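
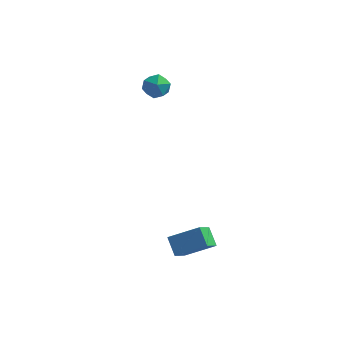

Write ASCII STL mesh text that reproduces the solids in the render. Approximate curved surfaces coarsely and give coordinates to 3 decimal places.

solid 
facet normal -0.801 0.521 -0.295
outer loop
vertex -1.194 4.511 2.614
vertex -1.724 3.833 2.854
vertex -1.524 4.474 3.444
endloop
endfacet
facet normal -0.282 0.957 -0.069
outer loop
vertex -1.194 4.511 2.614
vertex -1.524 4.474 3.444
vertex -0.673 4.715 3.311
endloop
endfacet
facet normal 0.299 0.832 -0.467
outer loop
vertex -1.194 4.511 2.614
vertex -0.673 4.715 3.311
vertex -0.348 4.222 2.64
endloop
endfacet
facet normal 0.139 0.321 -0.937
outer loop
vertex -1.194 4.511 2.614
vertex -0.348 4.222 2.64
vertex -0.998 3.677 2.357
endloop
endfacet
facet normal -0.541 0.129 -0.831
outer loop
vertex -1.194 4.511 2.614
vertex -0.998 3.677 2.357
vertex -1.724 3.833 2.854
endloop
endfacet
facet normal -0.128 0.786 0.605
outer loop
vertex -0.673 4.715 3.311
vertex -1.524 4.474 3.444
vertex -0.882 4.163 3.983
endloop
endfacet
facet normal -0.967 0.081 0.240
outer loop
vertex -1.524 4.474 3.444
vertex -1.724 3.833 2.854
vertex -1.532 3.618 3.7
endloop
endfacet
facet normal -0.548 -0.555 -0.626
outer loop
vertex -1.724 3.833 2.854
vertex -0.998 3.677 2.357
vertex -1.207 3.125 3.029
endloop
endfacet
facet normal 0.552 -0.244 -0.798
outer loop
vertex -0.998 3.677 2.357
vertex -0.348 4.222 2.64
vertex -0.356 3.366 2.896
endloop
endfacet
facet normal 0.811 0.584 -0.036
outer loop
vertex -0.348 4.222 2.64
vertex -0.673 4.715 3.311
vertex -0.156 4.007 3.486
endloop
endfacet
facet normal -0.139 -0.321 0.937
outer loop
vertex -0.686 3.329 3.726
vertex -0.882 4.163 3.983
vertex -1.532 3.618 3.7
endloop
endfacet
facet normal -0.299 -0.832 0.467
outer loop
vertex -0.686 3.329 3.726
vertex -1.532 3.618 3.7
vertex -1.207 3.125 3.029
endloop
endfacet
facet normal 0.282 -0.957 0.069
outer loop
vertex -0.686 3.329 3.726
vertex -1.207 3.125 3.029
vertex -0.356 3.366 2.896
endloop
endfacet
facet normal 0.801 -0.521 0.295
outer loop
vertex -0.686 3.329 3.726
vertex -0.356 3.366 2.896
vertex -0.156 4.007 3.486
endloop
endfacet
facet normal 0.541 -0.129 0.831
outer loop
vertex -0.686 3.329 3.726
vertex -0.156 4.007 3.486
vertex -0.882 4.163 3.983
endloop
endfacet
facet normal -0.552 0.244 0.798
outer loop
vertex -1.532 3.618 3.7
vertex -0.882 4.163 3.983
vertex -1.524 4.474 3.444
endloop
endfacet
facet normal -0.811 -0.584 0.036
outer loop
vertex -1.207 3.125 3.029
vertex -1.532 3.618 3.7
vertex -1.724 3.833 2.854
endloop
endfacet
facet normal 0.128 -0.786 -0.605
outer loop
vertex -0.356 3.366 2.896
vertex -1.207 3.125 3.029
vertex -0.998 3.677 2.357
endloop
endfacet
facet normal 0.967 -0.081 -0.240
outer loop
vertex -0.156 4.007 3.486
vertex -0.356 3.366 2.896
vertex -0.348 4.222 2.64
endloop
endfacet
facet normal 0.548 0.555 0.626
outer loop
vertex -0.882 4.163 3.983
vertex -0.156 4.007 3.486
vertex -0.673 4.715 3.311
endloop
endfacet
facet normal -0.849 -0.251 -0.465
outer loop
vertex 2.853 -4.043 -3.66
vertex 2.229 -3.38 -2.878
vertex 2.989 -2.883 -4.536
endloop
endfacet
facet normal 0.520 -0.553 -0.651
outer loop
vertex 4.551 -2.42 -3.682
vertex 2.853 -4.043 -3.66
vertex 2.989 -2.883 -4.536
endloop
endfacet
facet normal -0.849 -0.252 -0.465
outer loop
vertex 2.989 -2.883 -4.536
vertex 2.229 -3.38 -2.878
vertex 2.365 -2.22 -3.755
endloop
endfacet
facet normal 0.093 0.794 -0.600
outer loop
vertex 2.365 -2.22 -3.755
vertex 4.551 -2.42 -3.682
vertex 2.989 -2.883 -4.536
endloop
endfacet
facet normal -0.092 -0.795 0.600
outer loop
vertex 2.853 -4.043 -3.66
vertex 3.791 -2.917 -2.024
vertex 2.229 -3.38 -2.878
endloop
endfacet
facet normal 0.520 -0.553 -0.651
outer loop
vertex 4.415 -3.58 -2.805
vertex 2.853 -4.043 -3.66
vertex 4.551 -2.42 -3.682
endloop
endfacet
facet normal -0.093 -0.794 0.600
outer loop
vertex 4.415 -3.58 -2.805
vertex 3.791 -2.917 -2.024
vertex 2.853 -4.043 -3.66
endloop
endfacet
facet normal -0.520 0.553 0.651
outer loop
vertex 2.229 -3.38 -2.878
vertex 3.791 -2.917 -2.024
vertex 2.365 -2.22 -3.755
endloop
endfacet
facet normal 0.093 0.795 -0.600
outer loop
vertex 3.927 -1.757 -2.9
vertex 4.551 -2.42 -3.682
vertex 2.365 -2.22 -3.755
endloop
endfacet
facet normal -0.520 0.553 0.651
outer loop
vertex 2.365 -2.22 -3.755
vertex 3.791 -2.917 -2.024
vertex 3.927 -1.757 -2.9
endloop
endfacet
facet normal 0.849 0.252 0.464
outer loop
vertex 3.927 -1.757 -2.9
vertex 4.415 -3.58 -2.805
vertex 4.551 -2.42 -3.682
endloop
endfacet
facet normal 0.849 0.251 0.465
outer loop
vertex 3.791 -2.917 -2.024
vertex 4.415 -3.58 -2.805
vertex 3.927 -1.757 -2.9
endloop
endfacet

endsolid


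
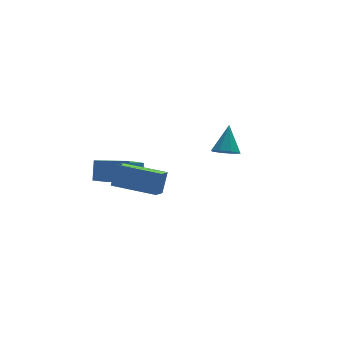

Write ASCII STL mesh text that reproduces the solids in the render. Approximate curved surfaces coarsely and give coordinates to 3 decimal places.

solid 
facet normal -0.282 -0.532 -0.799
outer loop
vertex 1.809 1.51 -2.025
vertex 1.374 1.182 -1.653
vertex 1.356 1.734 -2.014
endloop
endfacet
facet normal 0.425 0.871 -0.247
outer loop
vertex 1.809 1.51 -2.025
vertex 1.356 1.734 -2.014
vertex 1.786 1.958 -0.487
endloop
endfacet
facet normal -0.282 -0.532 -0.799
outer loop
vertex 1.356 1.734 -2.014
vertex 1.374 1.182 -1.653
vertex 0.914 1.635 -1.792
endloop
endfacet
facet normal -0.252 0.965 -0.071
outer loop
vertex 1.356 1.734 -2.014
vertex 0.914 1.635 -1.792
vertex 1.786 1.958 -0.487
endloop
endfacet
facet normal -0.282 -0.532 -0.799
outer loop
vertex 0.914 1.635 -1.792
vertex 1.374 1.182 -1.653
vertex 0.741 1.27 -1.488
endloop
endfacet
facet normal -0.718 0.614 0.328
outer loop
vertex 0.914 1.635 -1.792
vertex 0.741 1.27 -1.488
vertex 1.786 1.958 -0.487
endloop
endfacet
facet normal -0.282 -0.532 -0.799
outer loop
vertex 0.741 1.27 -1.488
vertex 1.374 1.182 -1.653
vertex 0.939 0.854 -1.281
endloop
endfacet
facet normal -0.699 0.023 0.714
outer loop
vertex 0.741 1.27 -1.488
vertex 0.939 0.854 -1.281
vertex 1.786 1.958 -0.487
endloop
endfacet
facet normal -0.283 -0.531 -0.799
outer loop
vertex 0.939 0.854 -1.281
vertex 1.374 1.182 -1.653
vertex 1.391 0.63 -1.292
endloop
endfacet
facet normal -0.208 -0.461 0.863
outer loop
vertex 0.939 0.854 -1.281
vertex 1.391 0.63 -1.292
vertex 1.786 1.958 -0.487
endloop
endfacet
facet normal -0.283 -0.531 -0.799
outer loop
vertex 1.391 0.63 -1.292
vertex 1.374 1.182 -1.653
vertex 1.834 0.729 -1.515
endloop
endfacet
facet normal 0.470 -0.556 0.686
outer loop
vertex 1.391 0.63 -1.292
vertex 1.834 0.729 -1.515
vertex 1.786 1.958 -0.487
endloop
endfacet
facet normal -0.282 -0.530 -0.800
outer loop
vertex 1.834 0.729 -1.515
vertex 1.374 1.182 -1.653
vertex 2.007 1.094 -1.818
endloop
endfacet
facet normal 0.936 -0.204 0.288
outer loop
vertex 1.834 0.729 -1.515
vertex 2.007 1.094 -1.818
vertex 1.786 1.958 -0.487
endloop
endfacet
facet normal -0.282 -0.532 -0.799
outer loop
vertex 2.007 1.094 -1.818
vertex 1.374 1.182 -1.653
vertex 1.809 1.51 -2.025
endloop
endfacet
facet normal 0.917 0.387 -0.099
outer loop
vertex 2.007 1.094 -1.818
vertex 1.809 1.51 -2.025
vertex 1.786 1.958 -0.487
endloop
endfacet
facet normal -0.774 0.632 0.053
outer loop
vertex -4.304 -1.671 0.327
vertex -3.853 -1.09 -0.012
vertex -4.628 -1.986 -0.643
endloop
endfacet
facet normal -0.556 -0.718 0.419
outer loop
vertex -3.127 -3.21 -0.748
vertex -4.304 -1.671 0.327
vertex -4.628 -1.986 -0.643
endloop
endfacet
facet normal -0.774 0.631 0.054
outer loop
vertex -4.628 -1.986 -0.643
vertex -3.853 -1.09 -0.012
vertex -4.178 -1.405 -0.982
endloop
endfacet
facet normal -0.303 -0.294 -0.906
outer loop
vertex -4.178 -1.405 -0.982
vertex -3.127 -3.21 -0.748
vertex -4.628 -1.986 -0.643
endloop
endfacet
facet normal 0.303 0.294 0.907
outer loop
vertex -4.304 -1.671 0.327
vertex -2.352 -2.314 -0.117
vertex -3.853 -1.09 -0.012
endloop
endfacet
facet normal -0.556 -0.718 0.419
outer loop
vertex -2.802 -2.895 0.222
vertex -4.304 -1.671 0.327
vertex -3.127 -3.21 -0.748
endloop
endfacet
facet normal 0.303 0.294 0.906
outer loop
vertex -2.802 -2.895 0.222
vertex -2.352 -2.314 -0.117
vertex -4.304 -1.671 0.327
endloop
endfacet
facet normal 0.556 0.718 -0.419
outer loop
vertex -3.853 -1.09 -0.012
vertex -2.352 -2.314 -0.117
vertex -4.178 -1.405 -0.982
endloop
endfacet
facet normal -0.303 -0.294 -0.907
outer loop
vertex -2.676 -2.629 -1.087
vertex -3.127 -3.21 -0.748
vertex -4.178 -1.405 -0.982
endloop
endfacet
facet normal 0.556 0.718 -0.419
outer loop
vertex -4.178 -1.405 -0.982
vertex -2.352 -2.314 -0.117
vertex -2.676 -2.629 -1.087
endloop
endfacet
facet normal 0.773 -0.632 -0.054
outer loop
vertex -2.676 -2.629 -1.087
vertex -2.802 -2.895 0.222
vertex -3.127 -3.21 -0.748
endloop
endfacet
facet normal 0.774 -0.631 -0.054
outer loop
vertex -2.352 -2.314 -0.117
vertex -2.802 -2.895 0.222
vertex -2.676 -2.629 -1.087
endloop
endfacet
facet normal -0.803 0.575 -0.160
outer loop
vertex -4.682 0.324 -0.52
vertex -3.752 1.37 -1.431
vertex -4.9 -0.214 -1.359
endloop
endfacet
facet normal -0.557 -0.626 0.546
outer loop
vertex -3.648 -1.11 -1.109
vertex -4.682 0.324 -0.52
vertex -4.9 -0.214 -1.359
endloop
endfacet
facet normal -0.803 0.575 -0.160
outer loop
vertex -4.9 -0.214 -1.359
vertex -3.752 1.37 -1.431
vertex -3.97 0.832 -2.27
endloop
endfacet
facet normal -0.213 -0.527 -0.823
outer loop
vertex -3.97 0.832 -2.27
vertex -3.648 -1.11 -1.109
vertex -4.9 -0.214 -1.359
endloop
endfacet
facet normal 0.213 0.527 0.823
outer loop
vertex -4.682 0.324 -0.52
vertex -2.5 0.474 -1.181
vertex -3.752 1.37 -1.431
endloop
endfacet
facet normal -0.557 -0.626 0.546
outer loop
vertex -3.43 -0.572 -0.27
vertex -4.682 0.324 -0.52
vertex -3.648 -1.11 -1.109
endloop
endfacet
facet normal 0.213 0.527 0.823
outer loop
vertex -3.43 -0.572 -0.27
vertex -2.5 0.474 -1.181
vertex -4.682 0.324 -0.52
endloop
endfacet
facet normal 0.557 0.626 -0.546
outer loop
vertex -3.752 1.37 -1.431
vertex -2.5 0.474 -1.181
vertex -3.97 0.832 -2.27
endloop
endfacet
facet normal -0.213 -0.527 -0.823
outer loop
vertex -2.718 -0.064 -2.02
vertex -3.648 -1.11 -1.109
vertex -3.97 0.832 -2.27
endloop
endfacet
facet normal 0.557 0.626 -0.546
outer loop
vertex -3.97 0.832 -2.27
vertex -2.5 0.474 -1.181
vertex -2.718 -0.064 -2.02
endloop
endfacet
facet normal 0.803 -0.575 0.160
outer loop
vertex -2.718 -0.064 -2.02
vertex -3.43 -0.572 -0.27
vertex -3.648 -1.11 -1.109
endloop
endfacet
facet normal 0.803 -0.575 0.160
outer loop
vertex -2.5 0.474 -1.181
vertex -3.43 -0.572 -0.27
vertex -2.718 -0.064 -2.02
endloop
endfacet

endsolid


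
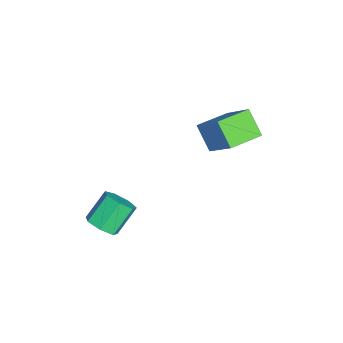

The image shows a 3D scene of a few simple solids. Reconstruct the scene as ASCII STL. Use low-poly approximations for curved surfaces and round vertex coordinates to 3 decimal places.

solid 
facet normal -0.536 -0.433 0.724
outer loop
vertex -2.193 2.62 3.697
vertex -2.917 3.5 3.687
vertex -3.0 1.947 2.697
endloop
endfacet
facet normal 0.634 -0.773 0.008
outer loop
vertex -2.463 2.38 1.973
vertex -2.193 2.62 3.697
vertex -3.0 1.947 2.697
endloop
endfacet
facet normal -0.536 -0.433 0.724
outer loop
vertex -3.0 1.947 2.697
vertex -2.917 3.5 3.687
vertex -3.723 2.827 2.688
endloop
endfacet
facet normal -0.556 -0.464 -0.690
outer loop
vertex -3.723 2.827 2.688
vertex -2.463 2.38 1.973
vertex -3.0 1.947 2.697
endloop
endfacet
facet normal 0.555 0.465 0.690
outer loop
vertex -2.193 2.62 3.697
vertex -2.38 3.933 2.963
vertex -2.917 3.5 3.687
endloop
endfacet
facet normal 0.635 -0.772 0.008
outer loop
vertex -1.657 3.053 2.972
vertex -2.193 2.62 3.697
vertex -2.463 2.38 1.973
endloop
endfacet
facet normal 0.557 0.464 0.689
outer loop
vertex -1.657 3.053 2.972
vertex -2.38 3.933 2.963
vertex -2.193 2.62 3.697
endloop
endfacet
facet normal -0.635 0.773 -0.009
outer loop
vertex -2.917 3.5 3.687
vertex -2.38 3.933 2.963
vertex -3.723 2.827 2.688
endloop
endfacet
facet normal -0.556 -0.465 -0.689
outer loop
vertex -3.187 3.26 1.963
vertex -2.463 2.38 1.973
vertex -3.723 2.827 2.688
endloop
endfacet
facet normal -0.635 0.773 -0.008
outer loop
vertex -3.723 2.827 2.688
vertex -2.38 3.933 2.963
vertex -3.187 3.26 1.963
endloop
endfacet
facet normal 0.536 0.433 -0.724
outer loop
vertex -3.187 3.26 1.963
vertex -1.657 3.053 2.972
vertex -2.463 2.38 1.973
endloop
endfacet
facet normal 0.536 0.433 -0.724
outer loop
vertex -2.38 3.933 2.963
vertex -1.657 3.053 2.972
vertex -3.187 3.26 1.963
endloop
endfacet
facet normal 0.518 -0.481 -0.707
outer loop
vertex 1.141 -0.113 1.329
vertex 0.753 -0.502 1.309
vertex 0.787 -0.037 1.018
endloop
endfacet
facet normal 0.426 0.862 -0.274
outer loop
vertex 1.141 -0.113 1.329
vertex 0.787 -0.037 1.018
vertex 0.596 0.392 2.071
endloop
endfacet
facet normal 0.426 0.862 -0.274
outer loop
vertex 0.596 0.392 2.071
vertex 0.787 -0.037 1.018
vertex 0.242 0.468 1.76
endloop
endfacet
facet normal -0.518 0.481 0.707
outer loop
vertex 0.596 0.392 2.071
vertex 0.242 0.468 1.76
vertex 0.207 0.002 2.051
endloop
endfacet
facet normal 0.518 -0.481 -0.708
outer loop
vertex 0.787 -0.037 1.018
vertex 0.753 -0.502 1.309
vertex 0.407 -0.311 0.926
endloop
endfacet
facet normal -0.313 0.662 -0.681
outer loop
vertex 0.787 -0.037 1.018
vertex 0.407 -0.311 0.926
vertex 0.242 0.468 1.76
endloop
endfacet
facet normal -0.314 0.662 -0.680
outer loop
vertex 0.242 0.468 1.76
vertex 0.407 -0.311 0.926
vertex -0.138 0.193 1.668
endloop
endfacet
facet normal -0.519 0.480 0.707
outer loop
vertex 0.242 0.468 1.76
vertex -0.138 0.193 1.668
vertex 0.207 0.002 2.051
endloop
endfacet
facet normal 0.519 -0.480 -0.708
outer loop
vertex 0.407 -0.311 0.926
vertex 0.753 -0.502 1.309
vertex 0.288 -0.729 1.122
endloop
endfacet
facet normal -0.817 -0.037 -0.575
outer loop
vertex 0.407 -0.311 0.926
vertex 0.288 -0.729 1.122
vertex -0.138 0.193 1.668
endloop
endfacet
facet normal -0.817 -0.037 -0.575
outer loop
vertex -0.138 0.193 1.668
vertex 0.288 -0.729 1.122
vertex -0.257 -0.225 1.864
endloop
endfacet
facet normal -0.520 0.480 0.707
outer loop
vertex -0.138 0.193 1.668
vertex -0.257 -0.225 1.864
vertex 0.207 0.002 2.051
endloop
endfacet
facet normal 0.519 -0.480 -0.707
outer loop
vertex 0.288 -0.729 1.122
vertex 0.753 -0.502 1.309
vertex 0.518 -0.977 1.459
endloop
endfacet
facet normal -0.706 -0.707 -0.038
outer loop
vertex 0.288 -0.729 1.122
vertex 0.518 -0.977 1.459
vertex -0.257 -0.225 1.864
endloop
endfacet
facet normal -0.706 -0.707 -0.037
outer loop
vertex -0.257 -0.225 1.864
vertex 0.518 -0.977 1.459
vertex -0.027 -0.472 2.201
endloop
endfacet
facet normal -0.520 0.480 0.707
outer loop
vertex -0.257 -0.225 1.864
vertex -0.027 -0.472 2.201
vertex 0.207 0.002 2.051
endloop
endfacet
facet normal 0.519 -0.480 -0.707
outer loop
vertex 0.518 -0.977 1.459
vertex 0.753 -0.502 1.309
vertex 0.925 -0.867 1.683
endloop
endfacet
facet normal -0.063 -0.846 0.530
outer loop
vertex 0.518 -0.977 1.459
vertex 0.925 -0.867 1.683
vertex -0.027 -0.472 2.201
endloop
endfacet
facet normal -0.063 -0.846 0.530
outer loop
vertex -0.027 -0.472 2.201
vertex 0.925 -0.867 1.683
vertex 0.38 -0.362 2.425
endloop
endfacet
facet normal -0.519 0.480 0.707
outer loop
vertex -0.027 -0.472 2.201
vertex 0.38 -0.362 2.425
vertex 0.207 0.002 2.051
endloop
endfacet
facet normal 0.519 -0.480 -0.707
outer loop
vertex 0.925 -0.867 1.683
vertex 0.753 -0.502 1.309
vertex 1.202 -0.482 1.625
endloop
endfacet
facet normal 0.628 -0.347 0.697
outer loop
vertex 0.925 -0.867 1.683
vertex 1.202 -0.482 1.625
vertex 0.38 -0.362 2.425
endloop
endfacet
facet normal 0.627 -0.349 0.697
outer loop
vertex 0.38 -0.362 2.425
vertex 1.202 -0.482 1.625
vertex 0.657 0.022 2.368
endloop
endfacet
facet normal -0.519 0.480 0.707
outer loop
vertex 0.38 -0.362 2.425
vertex 0.657 0.022 2.368
vertex 0.207 0.002 2.051
endloop
endfacet
facet normal 0.519 -0.481 -0.707
outer loop
vertex 1.202 -0.482 1.625
vertex 0.753 -0.502 1.309
vertex 1.141 -0.113 1.329
endloop
endfacet
facet normal 0.845 0.413 0.340
outer loop
vertex 1.202 -0.482 1.625
vertex 1.141 -0.113 1.329
vertex 0.657 0.022 2.368
endloop
endfacet
facet normal 0.845 0.412 0.340
outer loop
vertex 0.657 0.022 2.368
vertex 1.141 -0.113 1.329
vertex 0.596 0.392 2.071
endloop
endfacet
facet normal -0.519 0.481 0.706
outer loop
vertex 0.657 0.022 2.368
vertex 0.596 0.392 2.071
vertex 0.207 0.002 2.051
endloop
endfacet

endsolid


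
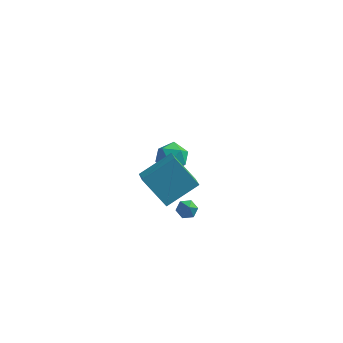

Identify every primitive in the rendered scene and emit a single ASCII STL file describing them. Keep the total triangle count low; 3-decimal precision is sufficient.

solid 
facet normal -0.669 0.188 0.719
outer loop
vertex -0.256 -3.676 2.973
vertex -0.746 -2.539 2.219
vertex -1.639 -4.912 2.009
endloop
endfacet
facet normal 0.338 -0.784 0.520
outer loop
vertex -0.254 -5.301 0.521
vertex -0.256 -3.676 2.973
vertex -1.639 -4.912 2.009
endloop
endfacet
facet normal -0.669 0.188 0.719
outer loop
vertex -1.639 -4.912 2.009
vertex -0.746 -2.539 2.219
vertex -2.129 -3.774 1.255
endloop
endfacet
facet normal -0.662 -0.591 -0.462
outer loop
vertex -2.129 -3.774 1.255
vertex -0.254 -5.301 0.521
vertex -1.639 -4.912 2.009
endloop
endfacet
facet normal 0.662 0.591 0.461
outer loop
vertex -0.256 -3.676 2.973
vertex 0.639 -2.928 0.731
vertex -0.746 -2.539 2.219
endloop
endfacet
facet normal 0.338 -0.784 0.520
outer loop
vertex 1.129 -4.066 1.485
vertex -0.256 -3.676 2.973
vertex -0.254 -5.301 0.521
endloop
endfacet
facet normal 0.662 0.591 0.461
outer loop
vertex 1.129 -4.066 1.485
vertex 0.639 -2.928 0.731
vertex -0.256 -3.676 2.973
endloop
endfacet
facet normal -0.338 0.784 -0.520
outer loop
vertex -0.746 -2.539 2.219
vertex 0.639 -2.928 0.731
vertex -2.129 -3.774 1.255
endloop
endfacet
facet normal -0.662 -0.591 -0.461
outer loop
vertex -0.744 -4.164 -0.233
vertex -0.254 -5.301 0.521
vertex -2.129 -3.774 1.255
endloop
endfacet
facet normal -0.338 0.784 -0.520
outer loop
vertex -2.129 -3.774 1.255
vertex 0.639 -2.928 0.731
vertex -0.744 -4.164 -0.233
endloop
endfacet
facet normal 0.669 -0.188 -0.719
outer loop
vertex -0.744 -4.164 -0.233
vertex 1.129 -4.066 1.485
vertex -0.254 -5.301 0.521
endloop
endfacet
facet normal 0.669 -0.188 -0.719
outer loop
vertex 0.639 -2.928 0.731
vertex 1.129 -4.066 1.485
vertex -0.744 -4.164 -0.233
endloop
endfacet
facet normal -0.456 0.872 0.176
outer loop
vertex -2.24 3.557 -3.784
vertex -3.014 3.059 -3.322
vertex -2.202 3.372 -2.771
endloop
endfacet
facet normal 0.253 0.953 0.165
outer loop
vertex -2.24 3.557 -3.784
vertex -2.202 3.372 -2.771
vertex -1.358 3.248 -3.35
endloop
endfacet
facet normal 0.489 0.734 -0.471
outer loop
vertex -2.24 3.557 -3.784
vertex -1.358 3.248 -3.35
vertex -1.649 2.859 -4.258
endloop
endfacet
facet normal -0.074 0.517 -0.853
outer loop
vertex -2.24 3.557 -3.784
vertex -1.649 2.859 -4.258
vertex -2.673 2.741 -4.241
endloop
endfacet
facet normal -0.658 0.602 -0.452
outer loop
vertex -2.24 3.557 -3.784
vertex -2.673 2.741 -4.241
vertex -3.014 3.059 -3.322
endloop
endfacet
facet normal 0.532 0.527 0.663
outer loop
vertex -1.358 3.248 -3.35
vertex -2.202 3.372 -2.771
vertex -1.587 2.559 -2.619
endloop
endfacet
facet normal -0.615 0.394 0.683
outer loop
vertex -2.202 3.372 -2.771
vertex -3.014 3.059 -3.322
vertex -2.611 2.441 -2.602
endloop
endfacet
facet normal -0.941 -0.042 -0.335
outer loop
vertex -3.014 3.059 -3.322
vertex -2.673 2.741 -4.241
vertex -2.902 2.052 -3.51
endloop
endfacet
facet normal 0.004 -0.181 -0.984
outer loop
vertex -2.673 2.741 -4.241
vertex -1.649 2.859 -4.258
vertex -2.058 1.928 -4.089
endloop
endfacet
facet normal 0.915 0.170 -0.366
outer loop
vertex -1.649 2.859 -4.258
vertex -1.358 3.248 -3.35
vertex -1.246 2.241 -3.538
endloop
endfacet
facet normal 0.074 -0.517 0.853
outer loop
vertex -2.02 1.743 -3.076
vertex -1.587 2.559 -2.619
vertex -2.611 2.441 -2.602
endloop
endfacet
facet normal -0.489 -0.734 0.471
outer loop
vertex -2.02 1.743 -3.076
vertex -2.611 2.441 -2.602
vertex -2.902 2.052 -3.51
endloop
endfacet
facet normal -0.253 -0.953 -0.165
outer loop
vertex -2.02 1.743 -3.076
vertex -2.902 2.052 -3.51
vertex -2.058 1.928 -4.089
endloop
endfacet
facet normal 0.456 -0.872 -0.176
outer loop
vertex -2.02 1.743 -3.076
vertex -2.058 1.928 -4.089
vertex -1.246 2.241 -3.538
endloop
endfacet
facet normal 0.658 -0.602 0.452
outer loop
vertex -2.02 1.743 -3.076
vertex -1.246 2.241 -3.538
vertex -1.587 2.559 -2.619
endloop
endfacet
facet normal -0.004 0.181 0.984
outer loop
vertex -2.611 2.441 -2.602
vertex -1.587 2.559 -2.619
vertex -2.202 3.372 -2.771
endloop
endfacet
facet normal -0.915 -0.170 0.366
outer loop
vertex -2.902 2.052 -3.51
vertex -2.611 2.441 -2.602
vertex -3.014 3.059 -3.322
endloop
endfacet
facet normal -0.532 -0.527 -0.663
outer loop
vertex -2.058 1.928 -4.089
vertex -2.902 2.052 -3.51
vertex -2.673 2.741 -4.241
endloop
endfacet
facet normal 0.615 -0.394 -0.683
outer loop
vertex -1.246 2.241 -3.538
vertex -2.058 1.928 -4.089
vertex -1.649 2.859 -4.258
endloop
endfacet
facet normal 0.941 0.042 0.335
outer loop
vertex -1.587 2.559 -2.619
vertex -1.246 2.241 -3.538
vertex -1.358 3.248 -3.35
endloop
endfacet
facet normal -0.259 0.568 -0.781
outer loop
vertex 0.399 -2.308 -3.31
vertex -0.036 -2.057 -2.983
vertex 0.512 -1.814 -2.988
endloop
endfacet
facet normal 0.973 -0.232 0.015
outer loop
vertex 0.399 -2.308 -3.31
vertex 0.512 -1.814 -2.988
vertex 0.276 -2.743 -2.037
endloop
endfacet
facet normal -0.259 0.568 -0.781
outer loop
vertex 0.512 -1.814 -2.988
vertex -0.036 -2.057 -2.983
vertex 0.076 -1.563 -2.661
endloop
endfacet
facet normal 0.687 0.427 0.588
outer loop
vertex 0.512 -1.814 -2.988
vertex 0.076 -1.563 -2.661
vertex 0.276 -2.743 -2.037
endloop
endfacet
facet normal -0.258 0.568 -0.782
outer loop
vertex 0.076 -1.563 -2.661
vertex -0.036 -2.057 -2.983
vertex -0.472 -1.805 -2.656
endloop
endfacet
facet normal -0.184 0.435 0.881
outer loop
vertex 0.076 -1.563 -2.661
vertex -0.472 -1.805 -2.656
vertex 0.276 -2.743 -2.037
endloop
endfacet
facet normal -0.259 0.567 -0.782
outer loop
vertex -0.472 -1.805 -2.656
vertex -0.036 -2.057 -2.983
vertex -0.585 -2.299 -2.977
endloop
endfacet
facet normal -0.769 -0.216 0.602
outer loop
vertex -0.472 -1.805 -2.656
vertex -0.585 -2.299 -2.977
vertex 0.276 -2.743 -2.037
endloop
endfacet
facet normal -0.259 0.567 -0.782
outer loop
vertex -0.585 -2.299 -2.977
vertex -0.036 -2.057 -2.983
vertex -0.149 -2.551 -3.304
endloop
endfacet
facet normal -0.483 -0.875 0.030
outer loop
vertex -0.585 -2.299 -2.977
vertex -0.149 -2.551 -3.304
vertex 0.276 -2.743 -2.037
endloop
endfacet
facet normal -0.260 0.567 -0.781
outer loop
vertex -0.149 -2.551 -3.304
vertex -0.036 -2.057 -2.983
vertex 0.399 -2.308 -3.31
endloop
endfacet
facet normal 0.389 -0.883 -0.264
outer loop
vertex -0.149 -2.551 -3.304
vertex 0.399 -2.308 -3.31
vertex 0.276 -2.743 -2.037
endloop
endfacet

endsolid


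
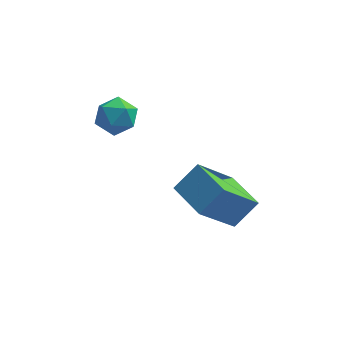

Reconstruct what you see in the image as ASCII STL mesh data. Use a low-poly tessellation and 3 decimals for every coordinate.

solid 
facet normal -0.594 0.804 0.041
outer loop
vertex 2.501 -2.371 1.255
vertex 3.535 -1.532 -0.21
vertex 1.803 -2.847 0.49
endloop
endfacet
facet normal -0.522 -0.424 0.740
outer loop
vertex 2.645 -3.988 0.43
vertex 2.501 -2.371 1.255
vertex 1.803 -2.847 0.49
endloop
endfacet
facet normal -0.593 0.804 0.043
outer loop
vertex 1.803 -2.847 0.49
vertex 3.535 -1.532 -0.21
vertex 2.836 -2.007 -0.975
endloop
endfacet
facet normal -0.613 -0.417 -0.671
outer loop
vertex 2.836 -2.007 -0.975
vertex 2.645 -3.988 0.43
vertex 1.803 -2.847 0.49
endloop
endfacet
facet normal 0.613 0.417 0.671
outer loop
vertex 2.501 -2.371 1.255
vertex 4.377 -2.673 -0.27
vertex 3.535 -1.532 -0.21
endloop
endfacet
facet normal -0.522 -0.424 0.740
outer loop
vertex 3.344 -3.513 1.195
vertex 2.501 -2.371 1.255
vertex 2.645 -3.988 0.43
endloop
endfacet
facet normal 0.613 0.417 0.671
outer loop
vertex 3.344 -3.513 1.195
vertex 4.377 -2.673 -0.27
vertex 2.501 -2.371 1.255
endloop
endfacet
facet normal 0.522 0.424 -0.740
outer loop
vertex 3.535 -1.532 -0.21
vertex 4.377 -2.673 -0.27
vertex 2.836 -2.007 -0.975
endloop
endfacet
facet normal -0.613 -0.417 -0.671
outer loop
vertex 3.679 -3.149 -1.035
vertex 2.645 -3.988 0.43
vertex 2.836 -2.007 -0.975
endloop
endfacet
facet normal 0.522 0.424 -0.740
outer loop
vertex 2.836 -2.007 -0.975
vertex 4.377 -2.673 -0.27
vertex 3.679 -3.149 -1.035
endloop
endfacet
facet normal 0.593 -0.804 -0.042
outer loop
vertex 3.679 -3.149 -1.035
vertex 3.344 -3.513 1.195
vertex 2.645 -3.988 0.43
endloop
endfacet
facet normal 0.594 -0.803 -0.042
outer loop
vertex 4.377 -2.673 -0.27
vertex 3.344 -3.513 1.195
vertex 3.679 -3.149 -1.035
endloop
endfacet
facet normal 0.434 0.852 0.293
outer loop
vertex -0.005 -0.356 2.026
vertex -0.052 -0.577 2.738
vertex 0.552 -0.746 2.334
endloop
endfacet
facet normal 0.660 0.662 -0.356
outer loop
vertex -0.005 -0.356 2.026
vertex 0.552 -0.746 2.334
vertex 0.329 -0.898 1.638
endloop
endfacet
facet normal 0.090 0.616 -0.783
outer loop
vertex -0.005 -0.356 2.026
vertex 0.329 -0.898 1.638
vertex -0.413 -0.823 1.612
endloop
endfacet
facet normal -0.488 0.778 -0.396
outer loop
vertex -0.005 -0.356 2.026
vertex -0.413 -0.823 1.612
vertex -0.649 -0.625 2.292
endloop
endfacet
facet normal -0.275 0.923 0.268
outer loop
vertex -0.005 -0.356 2.026
vertex -0.649 -0.625 2.292
vertex -0.052 -0.577 2.738
endloop
endfacet
facet normal 0.951 0.014 -0.308
outer loop
vertex 0.329 -0.898 1.638
vertex 0.552 -0.746 2.334
vertex 0.489 -1.455 2.108
endloop
endfacet
facet normal 0.587 0.318 0.745
outer loop
vertex 0.552 -0.746 2.334
vertex -0.052 -0.577 2.738
vertex 0.253 -1.257 2.788
endloop
endfacet
facet normal -0.561 0.434 0.705
outer loop
vertex -0.052 -0.577 2.738
vertex -0.649 -0.625 2.292
vertex -0.489 -1.182 2.762
endloop
endfacet
facet normal -0.906 0.199 -0.373
outer loop
vertex -0.649 -0.625 2.292
vertex -0.413 -0.823 1.612
vertex -0.712 -1.334 2.066
endloop
endfacet
facet normal 0.029 -0.060 -0.998
outer loop
vertex -0.413 -0.823 1.612
vertex 0.329 -0.898 1.638
vertex -0.108 -1.503 1.662
endloop
endfacet
facet normal 0.488 -0.778 0.396
outer loop
vertex -0.155 -1.724 2.374
vertex 0.489 -1.455 2.108
vertex 0.253 -1.257 2.788
endloop
endfacet
facet normal -0.090 -0.616 0.783
outer loop
vertex -0.155 -1.724 2.374
vertex 0.253 -1.257 2.788
vertex -0.489 -1.182 2.762
endloop
endfacet
facet normal -0.660 -0.662 0.356
outer loop
vertex -0.155 -1.724 2.374
vertex -0.489 -1.182 2.762
vertex -0.712 -1.334 2.066
endloop
endfacet
facet normal -0.434 -0.852 -0.293
outer loop
vertex -0.155 -1.724 2.374
vertex -0.712 -1.334 2.066
vertex -0.108 -1.503 1.662
endloop
endfacet
facet normal 0.275 -0.923 -0.268
outer loop
vertex -0.155 -1.724 2.374
vertex -0.108 -1.503 1.662
vertex 0.489 -1.455 2.108
endloop
endfacet
facet normal 0.906 -0.199 0.373
outer loop
vertex 0.253 -1.257 2.788
vertex 0.489 -1.455 2.108
vertex 0.552 -0.746 2.334
endloop
endfacet
facet normal -0.029 0.060 0.998
outer loop
vertex -0.489 -1.182 2.762
vertex 0.253 -1.257 2.788
vertex -0.052 -0.577 2.738
endloop
endfacet
facet normal -0.951 -0.014 0.308
outer loop
vertex -0.712 -1.334 2.066
vertex -0.489 -1.182 2.762
vertex -0.649 -0.625 2.292
endloop
endfacet
facet normal -0.587 -0.318 -0.745
outer loop
vertex -0.108 -1.503 1.662
vertex -0.712 -1.334 2.066
vertex -0.413 -0.823 1.612
endloop
endfacet
facet normal 0.561 -0.434 -0.705
outer loop
vertex 0.489 -1.455 2.108
vertex -0.108 -1.503 1.662
vertex 0.329 -0.898 1.638
endloop
endfacet

endsolid


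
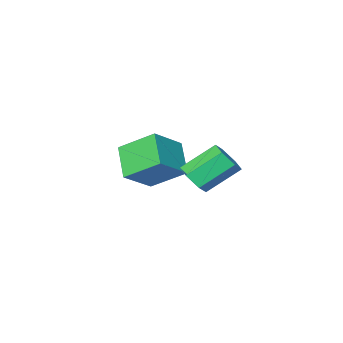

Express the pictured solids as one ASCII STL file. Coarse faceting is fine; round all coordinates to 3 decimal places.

solid 
facet normal 0.746 -0.245 -0.619
outer loop
vertex 4.594 0.448 3.104
vertex 4.069 0.107 2.606
vertex 4.254 0.881 2.523
endloop
endfacet
facet normal 0.513 0.804 0.299
outer loop
vertex 4.594 0.448 3.104
vertex 4.254 0.881 2.523
vertex 3.237 0.894 4.231
endloop
endfacet
facet normal 0.513 0.804 0.300
outer loop
vertex 3.237 0.894 4.231
vertex 4.254 0.881 2.523
vertex 2.897 1.327 3.651
endloop
endfacet
facet normal -0.745 0.246 0.620
outer loop
vertex 3.237 0.894 4.231
vertex 2.897 1.327 3.651
vertex 2.711 0.553 3.734
endloop
endfacet
facet normal 0.745 -0.245 -0.621
outer loop
vertex 4.254 0.881 2.523
vertex 4.069 0.107 2.606
vertex 3.728 0.54 2.026
endloop
endfacet
facet normal -0.112 0.871 -0.479
outer loop
vertex 4.254 0.881 2.523
vertex 3.728 0.54 2.026
vertex 2.897 1.327 3.651
endloop
endfacet
facet normal -0.112 0.871 -0.479
outer loop
vertex 2.897 1.327 3.651
vertex 3.728 0.54 2.026
vertex 2.371 0.985 3.153
endloop
endfacet
facet normal -0.746 0.246 0.619
outer loop
vertex 2.897 1.327 3.651
vertex 2.371 0.985 3.153
vertex 2.711 0.553 3.734
endloop
endfacet
facet normal 0.745 -0.245 -0.621
outer loop
vertex 3.728 0.54 2.026
vertex 4.069 0.107 2.606
vertex 3.543 -0.234 2.109
endloop
endfacet
facet normal -0.625 0.066 -0.778
outer loop
vertex 3.728 0.54 2.026
vertex 3.543 -0.234 2.109
vertex 2.371 0.985 3.153
endloop
endfacet
facet normal -0.625 0.066 -0.778
outer loop
vertex 2.371 0.985 3.153
vertex 3.543 -0.234 2.109
vertex 2.186 0.212 3.236
endloop
endfacet
facet normal -0.746 0.245 0.619
outer loop
vertex 2.371 0.985 3.153
vertex 2.186 0.212 3.236
vertex 2.711 0.553 3.734
endloop
endfacet
facet normal 0.745 -0.246 -0.620
outer loop
vertex 3.543 -0.234 2.109
vertex 4.069 0.107 2.606
vertex 3.883 -0.667 2.689
endloop
endfacet
facet normal -0.513 -0.804 -0.300
outer loop
vertex 3.543 -0.234 2.109
vertex 3.883 -0.667 2.689
vertex 2.186 0.212 3.236
endloop
endfacet
facet normal -0.513 -0.804 -0.299
outer loop
vertex 2.186 0.212 3.236
vertex 3.883 -0.667 2.689
vertex 2.526 -0.221 3.817
endloop
endfacet
facet normal -0.746 0.245 0.619
outer loop
vertex 2.186 0.212 3.236
vertex 2.526 -0.221 3.817
vertex 2.711 0.553 3.734
endloop
endfacet
facet normal 0.746 -0.246 -0.619
outer loop
vertex 3.883 -0.667 2.689
vertex 4.069 0.107 2.606
vertex 4.409 -0.325 3.187
endloop
endfacet
facet normal 0.112 -0.870 0.479
outer loop
vertex 3.883 -0.667 2.689
vertex 4.409 -0.325 3.187
vertex 2.526 -0.221 3.817
endloop
endfacet
facet normal 0.112 -0.871 0.479
outer loop
vertex 2.526 -0.221 3.817
vertex 4.409 -0.325 3.187
vertex 3.052 0.12 4.314
endloop
endfacet
facet normal -0.745 0.245 0.621
outer loop
vertex 2.526 -0.221 3.817
vertex 3.052 0.12 4.314
vertex 2.711 0.553 3.734
endloop
endfacet
facet normal 0.746 -0.245 -0.619
outer loop
vertex 4.409 -0.325 3.187
vertex 4.069 0.107 2.606
vertex 4.594 0.448 3.104
endloop
endfacet
facet normal 0.625 -0.066 0.778
outer loop
vertex 4.409 -0.325 3.187
vertex 4.594 0.448 3.104
vertex 3.052 0.12 4.314
endloop
endfacet
facet normal 0.625 -0.066 0.778
outer loop
vertex 3.052 0.12 4.314
vertex 4.594 0.448 3.104
vertex 3.237 0.894 4.231
endloop
endfacet
facet normal -0.745 0.245 0.621
outer loop
vertex 3.052 0.12 4.314
vertex 3.237 0.894 4.231
vertex 2.711 0.553 3.734
endloop
endfacet
facet normal -0.527 0.651 0.546
outer loop
vertex 2.096 -4.189 2.548
vertex 3.567 -3.851 3.566
vertex 2.565 -2.879 1.437
endloop
endfacet
facet normal -0.808 -0.185 -0.560
outer loop
vertex 3.593 -4.149 0.374
vertex 2.096 -4.189 2.548
vertex 2.565 -2.879 1.437
endloop
endfacet
facet normal -0.528 0.651 0.546
outer loop
vertex 2.565 -2.879 1.437
vertex 3.567 -3.851 3.566
vertex 4.035 -2.541 2.456
endloop
endfacet
facet normal 0.263 0.736 -0.624
outer loop
vertex 4.035 -2.541 2.456
vertex 3.593 -4.149 0.374
vertex 2.565 -2.879 1.437
endloop
endfacet
facet normal -0.263 -0.736 0.624
outer loop
vertex 2.096 -4.189 2.548
vertex 4.595 -5.121 2.503
vertex 3.567 -3.851 3.566
endloop
endfacet
facet normal -0.808 -0.186 -0.560
outer loop
vertex 3.125 -5.459 1.484
vertex 2.096 -4.189 2.548
vertex 3.593 -4.149 0.374
endloop
endfacet
facet normal -0.263 -0.736 0.624
outer loop
vertex 3.125 -5.459 1.484
vertex 4.595 -5.121 2.503
vertex 2.096 -4.189 2.548
endloop
endfacet
facet normal 0.808 0.186 0.560
outer loop
vertex 3.567 -3.851 3.566
vertex 4.595 -5.121 2.503
vertex 4.035 -2.541 2.456
endloop
endfacet
facet normal 0.263 0.736 -0.624
outer loop
vertex 5.064 -3.811 1.392
vertex 3.593 -4.149 0.374
vertex 4.035 -2.541 2.456
endloop
endfacet
facet normal 0.808 0.186 0.560
outer loop
vertex 4.035 -2.541 2.456
vertex 4.595 -5.121 2.503
vertex 5.064 -3.811 1.392
endloop
endfacet
facet normal 0.527 -0.651 -0.546
outer loop
vertex 5.064 -3.811 1.392
vertex 3.125 -5.459 1.484
vertex 3.593 -4.149 0.374
endloop
endfacet
facet normal 0.528 -0.651 -0.545
outer loop
vertex 4.595 -5.121 2.503
vertex 3.125 -5.459 1.484
vertex 5.064 -3.811 1.392
endloop
endfacet

endsolid


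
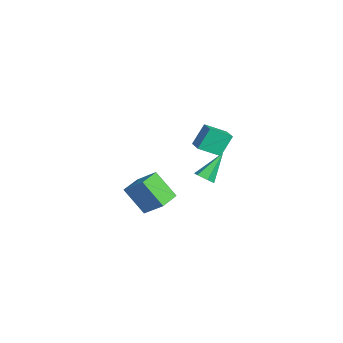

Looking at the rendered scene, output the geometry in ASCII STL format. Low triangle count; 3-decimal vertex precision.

solid 
facet normal -0.342 -0.543 0.767
outer loop
vertex -1.949 -0.056 -1.274
vertex -2.992 0.683 -1.216
vertex -2.655 -0.977 -2.24
endloop
endfacet
facet normal 0.815 -0.578 -0.045
outer loop
vertex -2.028 0.017 -3.644
vertex -1.949 -0.056 -1.274
vertex -2.655 -0.977 -2.24
endloop
endfacet
facet normal -0.343 -0.543 0.767
outer loop
vertex -2.655 -0.977 -2.24
vertex -2.992 0.683 -1.216
vertex -3.698 -0.237 -2.183
endloop
endfacet
facet normal -0.467 -0.610 -0.640
outer loop
vertex -3.698 -0.237 -2.183
vertex -2.028 0.017 -3.644
vertex -2.655 -0.977 -2.24
endloop
endfacet
facet normal 0.467 0.610 0.640
outer loop
vertex -1.949 -0.056 -1.274
vertex -2.365 1.677 -2.62
vertex -2.992 0.683 -1.216
endloop
endfacet
facet normal 0.815 -0.578 -0.045
outer loop
vertex -1.322 0.937 -2.677
vertex -1.949 -0.056 -1.274
vertex -2.028 0.017 -3.644
endloop
endfacet
facet normal 0.467 0.610 0.640
outer loop
vertex -1.322 0.937 -2.677
vertex -2.365 1.677 -2.62
vertex -1.949 -0.056 -1.274
endloop
endfacet
facet normal -0.815 0.578 0.045
outer loop
vertex -2.992 0.683 -1.216
vertex -2.365 1.677 -2.62
vertex -3.698 -0.237 -2.183
endloop
endfacet
facet normal -0.467 -0.610 -0.640
outer loop
vertex -3.071 0.756 -3.586
vertex -2.028 0.017 -3.644
vertex -3.698 -0.237 -2.183
endloop
endfacet
facet normal -0.815 0.578 0.045
outer loop
vertex -3.698 -0.237 -2.183
vertex -2.365 1.677 -2.62
vertex -3.071 0.756 -3.586
endloop
endfacet
facet normal 0.342 0.543 -0.767
outer loop
vertex -3.071 0.756 -3.586
vertex -1.322 0.937 -2.677
vertex -2.028 0.017 -3.644
endloop
endfacet
facet normal 0.343 0.542 -0.767
outer loop
vertex -2.365 1.677 -2.62
vertex -1.322 0.937 -2.677
vertex -3.071 0.756 -3.586
endloop
endfacet
facet normal 0.403 -0.543 -0.736
outer loop
vertex 1.13 2.93 0.716
vertex 0.608 2.815 0.515
vertex 0.89 3.275 0.33
endloop
endfacet
facet normal 0.676 0.706 0.211
outer loop
vertex 1.13 2.93 0.716
vertex 0.89 3.275 0.33
vertex -0.108 3.785 1.825
endloop
endfacet
facet normal 0.404 -0.544 -0.736
outer loop
vertex 0.89 3.275 0.33
vertex 0.608 2.815 0.515
vertex 0.369 3.16 0.129
endloop
endfacet
facet normal -0.066 0.930 -0.361
outer loop
vertex 0.89 3.275 0.33
vertex 0.369 3.16 0.129
vertex -0.108 3.785 1.825
endloop
endfacet
facet normal 0.403 -0.544 -0.736
outer loop
vertex 0.369 3.16 0.129
vertex 0.608 2.815 0.515
vertex 0.087 2.7 0.315
endloop
endfacet
facet normal -0.850 0.369 -0.375
outer loop
vertex 0.369 3.16 0.129
vertex 0.087 2.7 0.315
vertex -0.108 3.785 1.825
endloop
endfacet
facet normal 0.403 -0.545 -0.736
outer loop
vertex 0.087 2.7 0.315
vertex 0.608 2.815 0.515
vertex 0.327 2.356 0.701
endloop
endfacet
facet normal -0.891 -0.416 0.184
outer loop
vertex 0.087 2.7 0.315
vertex 0.327 2.356 0.701
vertex -0.108 3.785 1.825
endloop
endfacet
facet normal 0.403 -0.545 -0.736
outer loop
vertex 0.327 2.356 0.701
vertex 0.608 2.815 0.515
vertex 0.848 2.471 0.901
endloop
endfacet
facet normal -0.149 -0.639 0.755
outer loop
vertex 0.327 2.356 0.701
vertex 0.848 2.471 0.901
vertex -0.108 3.785 1.825
endloop
endfacet
facet normal 0.403 -0.544 -0.736
outer loop
vertex 0.848 2.471 0.901
vertex 0.608 2.815 0.515
vertex 1.13 2.93 0.716
endloop
endfacet
facet normal 0.634 -0.080 0.769
outer loop
vertex 0.848 2.471 0.901
vertex 1.13 2.93 0.716
vertex -0.108 3.785 1.825
endloop
endfacet
facet normal -0.271 0.461 0.845
outer loop
vertex 0.851 2.782 4.445
vertex 1.693 2.983 4.605
vertex 0.712 3.88 3.802
endloop
endfacet
facet normal -0.956 -0.228 -0.183
outer loop
vertex 1.067 3.277 2.695
vertex 0.851 2.782 4.445
vertex 0.712 3.88 3.802
endloop
endfacet
facet normal -0.272 0.460 0.845
outer loop
vertex 0.712 3.88 3.802
vertex 1.693 2.983 4.605
vertex 1.553 4.081 3.963
endloop
endfacet
facet normal -0.109 0.858 -0.502
outer loop
vertex 1.553 4.081 3.963
vertex 1.067 3.277 2.695
vertex 0.712 3.88 3.802
endloop
endfacet
facet normal 0.109 -0.858 0.502
outer loop
vertex 0.851 2.782 4.445
vertex 2.048 2.38 3.498
vertex 1.693 2.983 4.605
endloop
endfacet
facet normal -0.956 -0.229 -0.183
outer loop
vertex 1.207 2.179 3.337
vertex 0.851 2.782 4.445
vertex 1.067 3.277 2.695
endloop
endfacet
facet normal 0.109 -0.858 0.502
outer loop
vertex 1.207 2.179 3.337
vertex 2.048 2.38 3.498
vertex 0.851 2.782 4.445
endloop
endfacet
facet normal 0.956 0.228 0.182
outer loop
vertex 1.693 2.983 4.605
vertex 2.048 2.38 3.498
vertex 1.553 4.081 3.963
endloop
endfacet
facet normal -0.109 0.858 -0.502
outer loop
vertex 1.909 3.478 2.855
vertex 1.067 3.277 2.695
vertex 1.553 4.081 3.963
endloop
endfacet
facet normal 0.956 0.228 0.183
outer loop
vertex 1.553 4.081 3.963
vertex 2.048 2.38 3.498
vertex 1.909 3.478 2.855
endloop
endfacet
facet normal 0.271 -0.460 -0.846
outer loop
vertex 1.909 3.478 2.855
vertex 1.207 2.179 3.337
vertex 1.067 3.277 2.695
endloop
endfacet
facet normal 0.272 -0.460 -0.845
outer loop
vertex 2.048 2.38 3.498
vertex 1.207 2.179 3.337
vertex 1.909 3.478 2.855
endloop
endfacet

endsolid


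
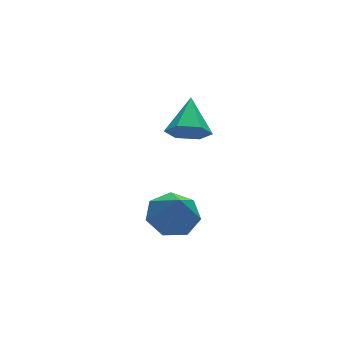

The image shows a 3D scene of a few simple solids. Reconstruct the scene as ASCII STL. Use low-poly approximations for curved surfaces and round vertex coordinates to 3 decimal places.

solid 
facet normal 0.079 0.477 -0.875
outer loop
vertex -0.662 -2.795 0.659
vertex -1.659 -3.066 0.421
vertex -1.312 -2.2 0.924
endloop
endfacet
facet normal 0.582 0.299 0.756
outer loop
vertex -0.662 -2.795 0.659
vertex -1.312 -2.2 0.924
vertex -1.801 -3.914 1.979
endloop
endfacet
facet normal 0.081 0.476 -0.876
outer loop
vertex -1.312 -2.2 0.924
vertex -1.659 -3.066 0.421
vertex -2.223 -2.257 0.809
endloop
endfacet
facet normal -0.138 0.547 0.825
outer loop
vertex -1.312 -2.2 0.924
vertex -2.223 -2.257 0.809
vertex -1.801 -3.914 1.979
endloop
endfacet
facet normal 0.080 0.476 -0.876
outer loop
vertex -2.223 -2.257 0.809
vertex -1.659 -3.066 0.421
vertex -2.709 -2.924 0.402
endloop
endfacet
facet normal -0.783 0.214 0.585
outer loop
vertex -2.223 -2.257 0.809
vertex -2.709 -2.924 0.402
vertex -1.801 -3.914 1.979
endloop
endfacet
facet normal 0.080 0.476 -0.876
outer loop
vertex -2.709 -2.924 0.402
vertex -1.659 -3.066 0.421
vertex -2.404 -3.698 0.009
endloop
endfacet
facet normal -0.866 -0.451 0.216
outer loop
vertex -2.709 -2.924 0.402
vertex -2.404 -3.698 0.009
vertex -1.801 -3.914 1.979
endloop
endfacet
facet normal 0.080 0.476 -0.876
outer loop
vertex -2.404 -3.698 0.009
vertex -1.659 -3.066 0.421
vertex -1.538 -3.996 -0.074
endloop
endfacet
facet normal -0.326 -0.945 -0.004
outer loop
vertex -2.404 -3.698 0.009
vertex -1.538 -3.996 -0.074
vertex -1.801 -3.914 1.979
endloop
endfacet
facet normal 0.079 0.476 -0.876
outer loop
vertex -1.538 -3.996 -0.074
vertex -1.659 -3.066 0.421
vertex -0.763 -3.594 0.215
endloop
endfacet
facet normal 0.432 -0.897 0.091
outer loop
vertex -1.538 -3.996 -0.074
vertex -0.763 -3.594 0.215
vertex -1.801 -3.914 1.979
endloop
endfacet
facet normal 0.079 0.477 -0.876
outer loop
vertex -0.763 -3.594 0.215
vertex -1.659 -3.066 0.421
vertex -0.662 -2.795 0.659
endloop
endfacet
facet normal 0.835 -0.344 0.429
outer loop
vertex -0.763 -3.594 0.215
vertex -0.662 -2.795 0.659
vertex -1.801 -3.914 1.979
endloop
endfacet
facet normal -0.442 -0.731 -0.520
outer loop
vertex 1.713 1.246 0.442
vertex 1.121 1.079 1.179
vertex 0.875 1.711 0.5
endloop
endfacet
facet normal 0.373 0.742 -0.556
outer loop
vertex 1.713 1.246 0.442
vertex 0.875 1.711 0.5
vertex 1.919 2.401 2.121
endloop
endfacet
facet normal -0.441 -0.731 -0.521
outer loop
vertex 0.875 1.711 0.5
vertex 1.121 1.079 1.179
vertex 0.283 1.544 1.236
endloop
endfacet
facet normal -0.408 0.905 -0.123
outer loop
vertex 0.875 1.711 0.5
vertex 0.283 1.544 1.236
vertex 1.919 2.401 2.121
endloop
endfacet
facet normal -0.441 -0.730 -0.522
outer loop
vertex 0.283 1.544 1.236
vertex 1.121 1.079 1.179
vertex 0.528 0.911 1.915
endloop
endfacet
facet normal -0.597 0.468 0.651
outer loop
vertex 0.283 1.544 1.236
vertex 0.528 0.911 1.915
vertex 1.919 2.401 2.121
endloop
endfacet
facet normal -0.441 -0.730 -0.522
outer loop
vertex 0.528 0.911 1.915
vertex 1.121 1.079 1.179
vertex 1.366 0.446 1.857
endloop
endfacet
facet normal -0.005 -0.132 0.991
outer loop
vertex 0.528 0.911 1.915
vertex 1.366 0.446 1.857
vertex 1.919 2.401 2.121
endloop
endfacet
facet normal -0.442 -0.730 -0.522
outer loop
vertex 1.366 0.446 1.857
vertex 1.121 1.079 1.179
vertex 1.958 0.614 1.121
endloop
endfacet
facet normal 0.776 -0.295 0.557
outer loop
vertex 1.366 0.446 1.857
vertex 1.958 0.614 1.121
vertex 1.919 2.401 2.121
endloop
endfacet
facet normal -0.442 -0.731 -0.521
outer loop
vertex 1.958 0.614 1.121
vertex 1.121 1.079 1.179
vertex 1.713 1.246 0.442
endloop
endfacet
facet normal 0.966 0.142 -0.216
outer loop
vertex 1.958 0.614 1.121
vertex 1.713 1.246 0.442
vertex 1.919 2.401 2.121
endloop
endfacet

endsolid


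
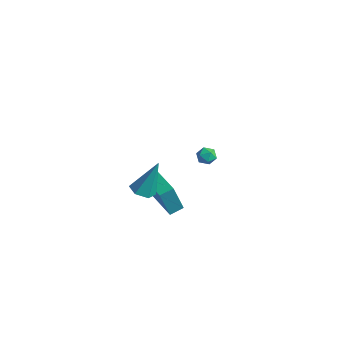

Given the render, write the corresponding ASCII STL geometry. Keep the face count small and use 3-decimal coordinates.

solid 
facet normal -0.979 0.203 0.010
outer loop
vertex -2.97 -1.461 -0.091
vertex -2.803 -0.67 0.174
vertex -2.865 -0.861 -1.953
endloop
endfacet
facet normal -0.197 -0.930 -0.311
outer loop
vertex -0.897 -1.27 -1.974
vertex -2.97 -1.461 -0.091
vertex -2.865 -0.861 -1.953
endloop
endfacet
facet normal -0.979 0.203 0.010
outer loop
vertex -2.865 -0.861 -1.953
vertex -2.803 -0.67 0.174
vertex -2.698 -0.07 -1.689
endloop
endfacet
facet normal 0.053 0.306 -0.951
outer loop
vertex -2.698 -0.07 -1.689
vertex -0.897 -1.27 -1.974
vertex -2.865 -0.861 -1.953
endloop
endfacet
facet normal -0.054 -0.307 0.950
outer loop
vertex -2.97 -1.461 -0.091
vertex -0.835 -1.079 0.153
vertex -2.803 -0.67 0.174
endloop
endfacet
facet normal -0.196 -0.930 -0.311
outer loop
vertex -1.002 -1.87 -0.111
vertex -2.97 -1.461 -0.091
vertex -0.897 -1.27 -1.974
endloop
endfacet
facet normal -0.054 -0.306 0.951
outer loop
vertex -1.002 -1.87 -0.111
vertex -0.835 -1.079 0.153
vertex -2.97 -1.461 -0.091
endloop
endfacet
facet normal 0.197 0.930 0.311
outer loop
vertex -2.803 -0.67 0.174
vertex -0.835 -1.079 0.153
vertex -2.698 -0.07 -1.689
endloop
endfacet
facet normal 0.054 0.307 -0.950
outer loop
vertex -0.73 -0.479 -1.709
vertex -0.897 -1.27 -1.974
vertex -2.698 -0.07 -1.689
endloop
endfacet
facet normal 0.196 0.930 0.311
outer loop
vertex -2.698 -0.07 -1.689
vertex -0.835 -1.079 0.153
vertex -0.73 -0.479 -1.709
endloop
endfacet
facet normal 0.979 -0.203 -0.010
outer loop
vertex -0.73 -0.479 -1.709
vertex -1.002 -1.87 -0.111
vertex -0.897 -1.27 -1.974
endloop
endfacet
facet normal 0.979 -0.203 -0.010
outer loop
vertex -0.835 -1.079 0.153
vertex -1.002 -1.87 -0.111
vertex -0.73 -0.479 -1.709
endloop
endfacet
facet normal -0.154 -0.369 -0.917
outer loop
vertex 1.354 -4.459 2.681
vertex 0.647 -4.284 2.729
vertex 1.124 -3.804 2.456
endloop
endfacet
facet normal 0.942 0.337 0.017
outer loop
vertex 1.354 -4.459 2.681
vertex 1.124 -3.804 2.456
vertex 0.973 -3.496 4.691
endloop
endfacet
facet normal -0.154 -0.368 -0.917
outer loop
vertex 1.124 -3.804 2.456
vertex 0.647 -4.284 2.729
vertex 0.417 -3.628 2.504
endloop
endfacet
facet normal 0.232 0.966 -0.117
outer loop
vertex 1.124 -3.804 2.456
vertex 0.417 -3.628 2.504
vertex 0.973 -3.496 4.691
endloop
endfacet
facet normal -0.152 -0.368 -0.917
outer loop
vertex 0.417 -3.628 2.504
vertex 0.647 -4.284 2.729
vertex -0.061 -4.109 2.776
endloop
endfacet
facet normal -0.667 0.734 0.125
outer loop
vertex 0.417 -3.628 2.504
vertex -0.061 -4.109 2.776
vertex 0.973 -3.496 4.691
endloop
endfacet
facet normal -0.152 -0.368 -0.917
outer loop
vertex -0.061 -4.109 2.776
vertex 0.647 -4.284 2.729
vertex 0.169 -4.764 3.001
endloop
endfacet
facet normal -0.855 -0.128 0.503
outer loop
vertex -0.061 -4.109 2.776
vertex 0.169 -4.764 3.001
vertex 0.973 -3.496 4.691
endloop
endfacet
facet normal -0.152 -0.368 -0.917
outer loop
vertex 0.169 -4.764 3.001
vertex 0.647 -4.284 2.729
vertex 0.876 -4.939 2.954
endloop
endfacet
facet normal -0.145 -0.757 0.637
outer loop
vertex 0.169 -4.764 3.001
vertex 0.876 -4.939 2.954
vertex 0.973 -3.496 4.691
endloop
endfacet
facet normal -0.153 -0.369 -0.917
outer loop
vertex 0.876 -4.939 2.954
vertex 0.647 -4.284 2.729
vertex 1.354 -4.459 2.681
endloop
endfacet
facet normal 0.753 -0.526 0.395
outer loop
vertex 0.876 -4.939 2.954
vertex 1.354 -4.459 2.681
vertex 0.973 -3.496 4.691
endloop
endfacet
facet normal -0.529 0.606 0.595
outer loop
vertex -3.4 3.87 -0.801
vertex -3.934 3.675 -1.077
vertex -3.711 3.372 -0.57
endloop
endfacet
facet normal 0.068 0.385 0.921
outer loop
vertex -3.4 3.87 -0.801
vertex -3.711 3.372 -0.57
vertex -3.082 3.359 -0.611
endloop
endfacet
facet normal 0.625 0.582 0.520
outer loop
vertex -3.4 3.87 -0.801
vertex -3.082 3.359 -0.611
vertex -2.915 3.655 -1.143
endloop
endfacet
facet normal 0.373 0.926 -0.053
outer loop
vertex -3.4 3.87 -0.801
vertex -2.915 3.655 -1.143
vertex -3.442 3.851 -1.431
endloop
endfacet
facet normal -0.340 0.940 -0.006
outer loop
vertex -3.4 3.87 -0.801
vertex -3.442 3.851 -1.431
vertex -3.934 3.675 -1.077
endloop
endfacet
facet normal 0.055 -0.328 0.943
outer loop
vertex -3.082 3.359 -0.611
vertex -3.711 3.372 -0.57
vertex -3.418 2.849 -0.769
endloop
endfacet
facet normal -0.908 0.029 0.417
outer loop
vertex -3.711 3.372 -0.57
vertex -3.934 3.675 -1.077
vertex -3.945 3.045 -1.057
endloop
endfacet
facet normal -0.604 0.570 -0.556
outer loop
vertex -3.934 3.675 -1.077
vertex -3.442 3.851 -1.431
vertex -3.778 3.341 -1.589
endloop
endfacet
facet normal 0.549 0.548 -0.631
outer loop
vertex -3.442 3.851 -1.431
vertex -2.915 3.655 -1.143
vertex -3.149 3.328 -1.63
endloop
endfacet
facet normal 0.955 -0.007 0.296
outer loop
vertex -2.915 3.655 -1.143
vertex -3.082 3.359 -0.611
vertex -2.926 3.025 -1.123
endloop
endfacet
facet normal -0.373 -0.926 0.053
outer loop
vertex -3.46 2.83 -1.399
vertex -3.418 2.849 -0.769
vertex -3.945 3.045 -1.057
endloop
endfacet
facet normal -0.625 -0.582 -0.520
outer loop
vertex -3.46 2.83 -1.399
vertex -3.945 3.045 -1.057
vertex -3.778 3.341 -1.589
endloop
endfacet
facet normal -0.068 -0.385 -0.921
outer loop
vertex -3.46 2.83 -1.399
vertex -3.778 3.341 -1.589
vertex -3.149 3.328 -1.63
endloop
endfacet
facet normal 0.529 -0.606 -0.595
outer loop
vertex -3.46 2.83 -1.399
vertex -3.149 3.328 -1.63
vertex -2.926 3.025 -1.123
endloop
endfacet
facet normal 0.340 -0.940 0.006
outer loop
vertex -3.46 2.83 -1.399
vertex -2.926 3.025 -1.123
vertex -3.418 2.849 -0.769
endloop
endfacet
facet normal -0.549 -0.548 0.631
outer loop
vertex -3.945 3.045 -1.057
vertex -3.418 2.849 -0.769
vertex -3.711 3.372 -0.57
endloop
endfacet
facet normal -0.955 0.007 -0.296
outer loop
vertex -3.778 3.341 -1.589
vertex -3.945 3.045 -1.057
vertex -3.934 3.675 -1.077
endloop
endfacet
facet normal -0.055 0.328 -0.943
outer loop
vertex -3.149 3.328 -1.63
vertex -3.778 3.341 -1.589
vertex -3.442 3.851 -1.431
endloop
endfacet
facet normal 0.908 -0.029 -0.417
outer loop
vertex -2.926 3.025 -1.123
vertex -3.149 3.328 -1.63
vertex -2.915 3.655 -1.143
endloop
endfacet
facet normal 0.604 -0.570 0.556
outer loop
vertex -3.418 2.849 -0.769
vertex -2.926 3.025 -1.123
vertex -3.082 3.359 -0.611
endloop
endfacet

endsolid


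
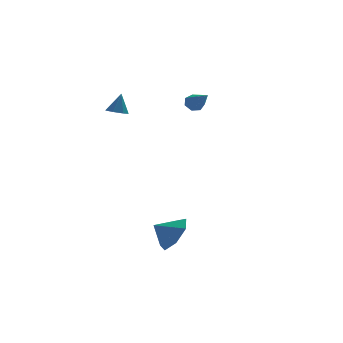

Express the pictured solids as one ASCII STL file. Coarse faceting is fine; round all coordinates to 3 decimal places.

solid 
facet normal -0.270 -0.193 -0.943
outer loop
vertex -1.17 1.545 2.128
vertex -1.679 1.754 2.231
vertex -1.223 2.021 2.046
endloop
endfacet
facet normal 0.982 0.132 0.133
outer loop
vertex -1.17 1.545 2.128
vertex -1.223 2.021 2.046
vertex -1.381 1.966 3.269
endloop
endfacet
facet normal -0.270 -0.193 -0.943
outer loop
vertex -1.223 2.021 2.046
vertex -1.679 1.754 2.231
vertex -1.619 2.296 2.103
endloop
endfacet
facet normal 0.578 0.809 0.111
outer loop
vertex -1.223 2.021 2.046
vertex -1.619 2.296 2.103
vertex -1.381 1.966 3.269
endloop
endfacet
facet normal -0.271 -0.193 -0.943
outer loop
vertex -1.619 2.296 2.103
vertex -1.679 1.754 2.231
vertex -2.061 2.163 2.257
endloop
endfacet
facet normal -0.177 0.937 0.301
outer loop
vertex -1.619 2.296 2.103
vertex -2.061 2.163 2.257
vertex -1.381 1.966 3.269
endloop
endfacet
facet normal -0.272 -0.194 -0.943
outer loop
vertex -2.061 2.163 2.257
vertex -1.679 1.754 2.231
vertex -2.215 1.722 2.392
endloop
endfacet
facet normal -0.713 0.421 0.561
outer loop
vertex -2.061 2.163 2.257
vertex -2.215 1.722 2.392
vertex -1.381 1.966 3.269
endloop
endfacet
facet normal -0.272 -0.192 -0.943
outer loop
vertex -2.215 1.722 2.392
vertex -1.679 1.754 2.231
vertex -1.965 1.305 2.405
endloop
endfacet
facet normal -0.627 -0.354 0.694
outer loop
vertex -2.215 1.722 2.392
vertex -1.965 1.305 2.405
vertex -1.381 1.966 3.269
endloop
endfacet
facet normal -0.270 -0.193 -0.943
outer loop
vertex -1.965 1.305 2.405
vertex -1.679 1.754 2.231
vertex -1.5 1.226 2.288
endloop
endfacet
facet normal 0.015 -0.799 0.601
outer loop
vertex -1.965 1.305 2.405
vertex -1.5 1.226 2.288
vertex -1.381 1.966 3.269
endloop
endfacet
facet normal -0.270 -0.193 -0.943
outer loop
vertex -1.5 1.226 2.288
vertex -1.679 1.754 2.231
vertex -1.17 1.545 2.128
endloop
endfacet
facet normal 0.733 -0.583 0.351
outer loop
vertex -1.5 1.226 2.288
vertex -1.17 1.545 2.128
vertex -1.381 1.966 3.269
endloop
endfacet
facet normal 0.817 -0.123 -0.564
outer loop
vertex -0.111 -3.62 -2.615
vertex -0.693 -3.655 -3.451
vertex -0.265 -2.843 -3.008
endloop
endfacet
facet normal -0.116 0.430 0.895
outer loop
vertex -0.111 -3.62 -2.615
vertex -0.265 -2.843 -3.008
vertex -1.567 -3.525 -2.849
endloop
endfacet
facet normal 0.817 -0.123 -0.564
outer loop
vertex -0.265 -2.843 -3.008
vertex -0.693 -3.655 -3.451
vertex -0.742 -2.677 -3.735
endloop
endfacet
facet normal -0.376 0.819 0.434
outer loop
vertex -0.265 -2.843 -3.008
vertex -0.742 -2.677 -3.735
vertex -1.567 -3.525 -2.849
endloop
endfacet
facet normal 0.817 -0.123 -0.563
outer loop
vertex -0.742 -2.677 -3.735
vertex -0.693 -3.655 -3.451
vertex -1.182 -3.248 -4.249
endloop
endfacet
facet normal -0.754 0.652 -0.078
outer loop
vertex -0.742 -2.677 -3.735
vertex -1.182 -3.248 -4.249
vertex -1.567 -3.525 -2.849
endloop
endfacet
facet normal 0.817 -0.122 -0.563
outer loop
vertex -1.182 -3.248 -4.249
vertex -0.693 -3.655 -3.451
vertex -1.253 -4.126 -4.162
endloop
endfacet
facet normal -0.965 0.053 -0.255
outer loop
vertex -1.182 -3.248 -4.249
vertex -1.253 -4.126 -4.162
vertex -1.567 -3.525 -2.849
endloop
endfacet
facet normal 0.817 -0.122 -0.563
outer loop
vertex -1.253 -4.126 -4.162
vertex -0.693 -3.655 -3.451
vertex -0.903 -4.65 -3.54
endloop
endfacet
facet normal -0.851 -0.525 0.037
outer loop
vertex -1.253 -4.126 -4.162
vertex -0.903 -4.65 -3.54
vertex -1.567 -3.525 -2.849
endloop
endfacet
facet normal 0.817 -0.122 -0.564
outer loop
vertex -0.903 -4.65 -3.54
vertex -0.693 -3.655 -3.451
vertex -0.394 -4.425 -2.852
endloop
endfacet
facet normal -0.496 -0.648 0.579
outer loop
vertex -0.903 -4.65 -3.54
vertex -0.394 -4.425 -2.852
vertex -1.567 -3.525 -2.849
endloop
endfacet
facet normal 0.817 -0.121 -0.564
outer loop
vertex -0.394 -4.425 -2.852
vertex -0.693 -3.655 -3.451
vertex -0.111 -3.62 -2.615
endloop
endfacet
facet normal -0.169 -0.223 0.960
outer loop
vertex -0.394 -4.425 -2.852
vertex -0.111 -3.62 -2.615
vertex -1.567 -3.525 -2.849
endloop
endfacet
facet normal -0.101 0.838 -0.537
outer loop
vertex 2.702 2.656 2.424
vertex 2.295 2.448 2.176
vertex 2.299 2.729 2.614
endloop
endfacet
facet normal 0.450 0.279 0.848
outer loop
vertex 2.702 2.656 2.424
vertex 2.299 2.729 2.614
vertex 2.465 1.032 3.084
endloop
endfacet
facet normal -0.102 0.838 -0.537
outer loop
vertex 2.299 2.729 2.614
vertex 2.295 2.448 2.176
vertex 1.893 2.59 2.474
endloop
endfacet
facet normal -0.383 0.212 0.899
outer loop
vertex 2.299 2.729 2.614
vertex 1.893 2.59 2.474
vertex 2.465 1.032 3.084
endloop
endfacet
facet normal -0.101 0.838 -0.536
outer loop
vertex 1.893 2.59 2.474
vertex 2.295 2.448 2.176
vertex 1.79 2.345 2.11
endloop
endfacet
facet normal -0.906 -0.184 0.380
outer loop
vertex 1.893 2.59 2.474
vertex 1.79 2.345 2.11
vertex 2.465 1.032 3.084
endloop
endfacet
facet normal -0.101 0.838 -0.537
outer loop
vertex 1.79 2.345 2.11
vertex 2.295 2.448 2.176
vertex 2.067 2.177 1.796
endloop
endfacet
facet normal -0.728 -0.609 -0.316
outer loop
vertex 1.79 2.345 2.11
vertex 2.067 2.177 1.796
vertex 2.465 1.032 3.084
endloop
endfacet
facet normal -0.101 0.838 -0.537
outer loop
vertex 2.067 2.177 1.796
vertex 2.295 2.448 2.176
vertex 2.515 2.213 1.768
endloop
endfacet
facet normal 0.018 -0.744 -0.667
outer loop
vertex 2.067 2.177 1.796
vertex 2.515 2.213 1.768
vertex 2.465 1.032 3.084
endloop
endfacet
facet normal -0.100 0.838 -0.537
outer loop
vertex 2.515 2.213 1.768
vertex 2.295 2.448 2.176
vertex 2.798 2.426 2.048
endloop
endfacet
facet normal 0.771 -0.488 -0.409
outer loop
vertex 2.515 2.213 1.768
vertex 2.798 2.426 2.048
vertex 2.465 1.032 3.084
endloop
endfacet
facet normal -0.100 0.837 -0.538
outer loop
vertex 2.798 2.426 2.048
vertex 2.295 2.448 2.176
vertex 2.702 2.656 2.424
endloop
endfacet
facet normal 0.963 -0.033 0.266
outer loop
vertex 2.798 2.426 2.048
vertex 2.702 2.656 2.424
vertex 2.465 1.032 3.084
endloop
endfacet

endsolid


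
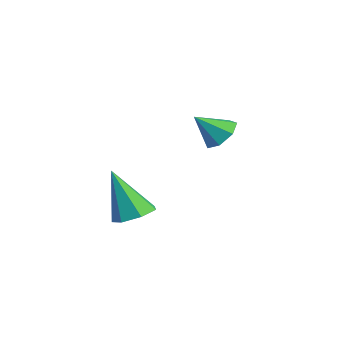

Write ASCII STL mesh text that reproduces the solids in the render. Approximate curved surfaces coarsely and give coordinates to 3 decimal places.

solid 
facet normal 0.109 0.718 -0.687
outer loop
vertex 1.381 1.772 2.051
vertex 0.734 1.644 1.815
vertex 0.936 2.091 2.314
endloop
endfacet
facet normal 0.541 0.063 0.839
outer loop
vertex 1.381 1.772 2.051
vertex 0.936 2.091 2.314
vertex 0.606 0.796 2.625
endloop
endfacet
facet normal 0.109 0.718 -0.687
outer loop
vertex 0.936 2.091 2.314
vertex 0.734 1.644 1.815
vertex 0.34 2.074 2.202
endloop
endfacet
facet normal -0.185 0.274 0.944
outer loop
vertex 0.936 2.091 2.314
vertex 0.34 2.074 2.202
vertex 0.606 0.796 2.625
endloop
endfacet
facet normal 0.109 0.718 -0.687
outer loop
vertex 0.34 2.074 2.202
vertex 0.734 1.644 1.815
vertex 0.04 1.733 1.798
endloop
endfacet
facet normal -0.812 0.024 0.583
outer loop
vertex 0.34 2.074 2.202
vertex 0.04 1.733 1.798
vertex 0.606 0.796 2.625
endloop
endfacet
facet normal 0.109 0.718 -0.687
outer loop
vertex 0.04 1.733 1.798
vertex 0.734 1.644 1.815
vertex 0.263 1.325 1.407
endloop
endfacet
facet normal -0.866 -0.499 0.027
outer loop
vertex 0.04 1.733 1.798
vertex 0.263 1.325 1.407
vertex 0.606 0.796 2.625
endloop
endfacet
facet normal 0.108 0.719 -0.687
outer loop
vertex 0.263 1.325 1.407
vertex 0.734 1.644 1.815
vertex 0.841 1.158 1.323
endloop
endfacet
facet normal -0.305 -0.902 -0.306
outer loop
vertex 0.263 1.325 1.407
vertex 0.841 1.158 1.323
vertex 0.606 0.796 2.625
endloop
endfacet
facet normal 0.110 0.719 -0.686
outer loop
vertex 0.841 1.158 1.323
vertex 0.734 1.644 1.815
vertex 1.339 1.356 1.61
endloop
endfacet
facet normal 0.445 -0.880 -0.164
outer loop
vertex 0.841 1.158 1.323
vertex 1.339 1.356 1.61
vertex 0.606 0.796 2.625
endloop
endfacet
facet normal 0.109 0.718 -0.688
outer loop
vertex 1.339 1.356 1.61
vertex 0.734 1.644 1.815
vertex 1.381 1.772 2.051
endloop
endfacet
facet normal 0.823 -0.450 0.346
outer loop
vertex 1.339 1.356 1.61
vertex 1.381 1.772 2.051
vertex 0.606 0.796 2.625
endloop
endfacet
facet normal 0.303 0.290 -0.908
outer loop
vertex 4.339 -2.8 0.311
vertex 3.891 -2.25 0.337
vertex 4.567 -2.281 0.553
endloop
endfacet
facet normal 0.725 -0.526 0.444
outer loop
vertex 4.339 -2.8 0.311
vertex 4.567 -2.281 0.553
vertex 3.349 -2.77 1.963
endloop
endfacet
facet normal 0.303 0.290 -0.908
outer loop
vertex 4.567 -2.281 0.553
vertex 3.891 -2.25 0.337
vertex 4.285 -1.739 0.632
endloop
endfacet
facet normal 0.685 0.257 0.681
outer loop
vertex 4.567 -2.281 0.553
vertex 4.285 -1.739 0.632
vertex 3.349 -2.77 1.963
endloop
endfacet
facet normal 0.302 0.291 -0.908
outer loop
vertex 4.285 -1.739 0.632
vertex 3.891 -2.25 0.337
vertex 3.707 -1.582 0.49
endloop
endfacet
facet normal 0.053 0.771 0.635
outer loop
vertex 4.285 -1.739 0.632
vertex 3.707 -1.582 0.49
vertex 3.349 -2.77 1.963
endloop
endfacet
facet normal 0.303 0.291 -0.907
outer loop
vertex 3.707 -1.582 0.49
vertex 3.891 -2.25 0.337
vertex 3.267 -1.928 0.232
endloop
endfacet
facet normal -0.696 0.632 0.340
outer loop
vertex 3.707 -1.582 0.49
vertex 3.267 -1.928 0.232
vertex 3.349 -2.77 1.963
endloop
endfacet
facet normal 0.302 0.290 -0.908
outer loop
vertex 3.267 -1.928 0.232
vertex 3.891 -2.25 0.337
vertex 3.297 -2.517 0.054
endloop
endfacet
facet normal -0.998 -0.057 0.020
outer loop
vertex 3.267 -1.928 0.232
vertex 3.297 -2.517 0.054
vertex 3.349 -2.77 1.963
endloop
endfacet
facet normal 0.302 0.290 -0.908
outer loop
vertex 3.297 -2.517 0.054
vertex 3.891 -2.25 0.337
vertex 3.774 -2.905 0.089
endloop
endfacet
facet normal -0.625 -0.776 -0.086
outer loop
vertex 3.297 -2.517 0.054
vertex 3.774 -2.905 0.089
vertex 3.349 -2.77 1.963
endloop
endfacet
facet normal 0.303 0.290 -0.908
outer loop
vertex 3.774 -2.905 0.089
vertex 3.891 -2.25 0.337
vertex 4.339 -2.8 0.311
endloop
endfacet
facet normal 0.142 -0.984 0.103
outer loop
vertex 3.774 -2.905 0.089
vertex 4.339 -2.8 0.311
vertex 3.349 -2.77 1.963
endloop
endfacet

endsolid


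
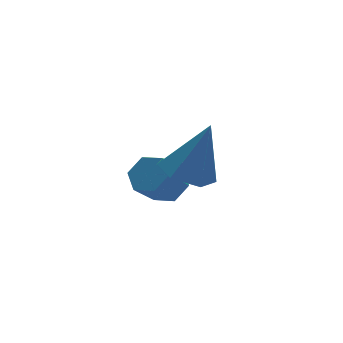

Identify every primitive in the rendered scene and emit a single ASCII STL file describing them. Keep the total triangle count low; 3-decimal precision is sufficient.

solid 
facet normal 0.639 0.215 -0.739
outer loop
vertex 3.924 3.358 -2.132
vertex 3.431 3.287 -2.579
vertex 3.549 3.886 -2.303
endloop
endfacet
facet normal 0.528 0.577 0.624
outer loop
vertex 3.924 3.358 -2.132
vertex 3.549 3.886 -2.303
vertex 3.163 3.104 -1.253
endloop
endfacet
facet normal 0.527 0.577 0.624
outer loop
vertex 3.163 3.104 -1.253
vertex 3.549 3.886 -2.303
vertex 2.788 3.632 -1.425
endloop
endfacet
facet normal -0.639 -0.213 0.739
outer loop
vertex 3.163 3.104 -1.253
vertex 2.788 3.632 -1.425
vertex 2.669 3.033 -1.701
endloop
endfacet
facet normal 0.639 0.214 -0.739
outer loop
vertex 3.549 3.886 -2.303
vertex 3.431 3.287 -2.579
vertex 3.055 3.815 -2.751
endloop
endfacet
facet normal -0.221 0.971 0.090
outer loop
vertex 3.549 3.886 -2.303
vertex 3.055 3.815 -2.751
vertex 2.788 3.632 -1.425
endloop
endfacet
facet normal -0.221 0.971 0.090
outer loop
vertex 2.788 3.632 -1.425
vertex 3.055 3.815 -2.751
vertex 2.294 3.561 -1.872
endloop
endfacet
facet normal -0.638 -0.214 0.739
outer loop
vertex 2.788 3.632 -1.425
vertex 2.294 3.561 -1.872
vertex 2.669 3.033 -1.701
endloop
endfacet
facet normal 0.639 0.214 -0.739
outer loop
vertex 3.055 3.815 -2.751
vertex 3.431 3.287 -2.579
vertex 2.937 3.216 -3.027
endloop
endfacet
facet normal -0.748 0.394 -0.534
outer loop
vertex 3.055 3.815 -2.751
vertex 2.937 3.216 -3.027
vertex 2.294 3.561 -1.872
endloop
endfacet
facet normal -0.748 0.394 -0.534
outer loop
vertex 2.294 3.561 -1.872
vertex 2.937 3.216 -3.027
vertex 2.176 2.962 -2.148
endloop
endfacet
facet normal -0.639 -0.215 0.739
outer loop
vertex 2.294 3.561 -1.872
vertex 2.176 2.962 -2.148
vertex 2.669 3.033 -1.701
endloop
endfacet
facet normal 0.639 0.213 -0.739
outer loop
vertex 2.937 3.216 -3.027
vertex 3.431 3.287 -2.579
vertex 3.312 2.688 -2.855
endloop
endfacet
facet normal -0.527 -0.577 -0.623
outer loop
vertex 2.937 3.216 -3.027
vertex 3.312 2.688 -2.855
vertex 2.176 2.962 -2.148
endloop
endfacet
facet normal -0.527 -0.577 -0.624
outer loop
vertex 2.176 2.962 -2.148
vertex 3.312 2.688 -2.855
vertex 2.551 2.434 -1.977
endloop
endfacet
facet normal -0.639 -0.215 0.739
outer loop
vertex 2.176 2.962 -2.148
vertex 2.551 2.434 -1.977
vertex 2.669 3.033 -1.701
endloop
endfacet
facet normal 0.638 0.214 -0.739
outer loop
vertex 3.312 2.688 -2.855
vertex 3.431 3.287 -2.579
vertex 3.806 2.759 -2.408
endloop
endfacet
facet normal 0.221 -0.971 -0.090
outer loop
vertex 3.312 2.688 -2.855
vertex 3.806 2.759 -2.408
vertex 2.551 2.434 -1.977
endloop
endfacet
facet normal 0.221 -0.971 -0.090
outer loop
vertex 2.551 2.434 -1.977
vertex 3.806 2.759 -2.408
vertex 3.045 2.505 -1.529
endloop
endfacet
facet normal -0.639 -0.214 0.739
outer loop
vertex 2.551 2.434 -1.977
vertex 3.045 2.505 -1.529
vertex 2.669 3.033 -1.701
endloop
endfacet
facet normal 0.639 0.215 -0.739
outer loop
vertex 3.806 2.759 -2.408
vertex 3.431 3.287 -2.579
vertex 3.924 3.358 -2.132
endloop
endfacet
facet normal 0.748 -0.394 0.534
outer loop
vertex 3.806 2.759 -2.408
vertex 3.924 3.358 -2.132
vertex 3.045 2.505 -1.529
endloop
endfacet
facet normal 0.748 -0.394 0.534
outer loop
vertex 3.045 2.505 -1.529
vertex 3.924 3.358 -2.132
vertex 3.163 3.104 -1.253
endloop
endfacet
facet normal -0.639 -0.214 0.739
outer loop
vertex 3.045 2.505 -1.529
vertex 3.163 3.104 -1.253
vertex 2.669 3.033 -1.701
endloop
endfacet
facet normal -0.393 0.005 -0.919
outer loop
vertex 3.329 1.153 -0.453
vertex 2.644 0.765 -0.162
vertex 2.678 1.604 -0.172
endloop
endfacet
facet normal 0.606 0.781 0.151
outer loop
vertex 3.329 1.153 -0.453
vertex 2.678 1.604 -0.172
vertex 3.356 0.755 1.502
endloop
endfacet
facet normal -0.393 0.005 -0.919
outer loop
vertex 2.678 1.604 -0.172
vertex 2.644 0.765 -0.162
vertex 1.993 1.215 0.119
endloop
endfacet
facet normal -0.247 0.820 0.516
outer loop
vertex 2.678 1.604 -0.172
vertex 1.993 1.215 0.119
vertex 3.356 0.755 1.502
endloop
endfacet
facet normal -0.393 0.005 -0.919
outer loop
vertex 1.993 1.215 0.119
vertex 2.644 0.765 -0.162
vertex 1.959 0.376 0.129
endloop
endfacet
facet normal -0.706 0.037 0.708
outer loop
vertex 1.993 1.215 0.119
vertex 1.959 0.376 0.129
vertex 3.356 0.755 1.502
endloop
endfacet
facet normal -0.394 0.005 -0.919
outer loop
vertex 1.959 0.376 0.129
vertex 2.644 0.765 -0.162
vertex 2.609 -0.075 -0.152
endloop
endfacet
facet normal -0.313 -0.785 0.535
outer loop
vertex 1.959 0.376 0.129
vertex 2.609 -0.075 -0.152
vertex 3.356 0.755 1.502
endloop
endfacet
facet normal -0.393 0.005 -0.919
outer loop
vertex 2.609 -0.075 -0.152
vertex 2.644 0.765 -0.162
vertex 3.295 0.314 -0.443
endloop
endfacet
facet normal 0.540 -0.825 0.170
outer loop
vertex 2.609 -0.075 -0.152
vertex 3.295 0.314 -0.443
vertex 3.356 0.755 1.502
endloop
endfacet
facet normal -0.393 0.005 -0.919
outer loop
vertex 3.295 0.314 -0.443
vertex 2.644 0.765 -0.162
vertex 3.329 1.153 -0.453
endloop
endfacet
facet normal 0.999 -0.041 -0.022
outer loop
vertex 3.295 0.314 -0.443
vertex 3.329 1.153 -0.453
vertex 3.356 0.755 1.502
endloop
endfacet

endsolid


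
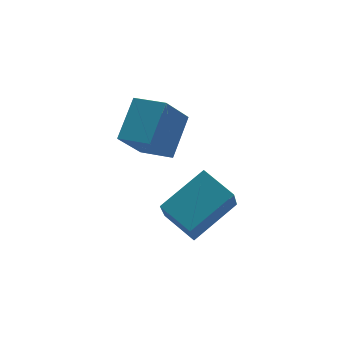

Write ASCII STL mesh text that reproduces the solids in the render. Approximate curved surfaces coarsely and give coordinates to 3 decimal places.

solid 
facet normal -0.574 -0.175 0.800
outer loop
vertex 3.723 3.218 3.107
vertex 3.006 4.303 2.83
vertex 2.614 2.226 2.095
endloop
endfacet
facet normal 0.540 -0.816 0.208
outer loop
vertex 3.634 2.537 0.67
vertex 3.723 3.218 3.107
vertex 2.614 2.226 2.095
endloop
endfacet
facet normal -0.573 -0.175 0.800
outer loop
vertex 2.614 2.226 2.095
vertex 3.006 4.303 2.83
vertex 1.896 3.311 1.818
endloop
endfacet
facet normal -0.617 -0.551 -0.562
outer loop
vertex 1.896 3.311 1.818
vertex 3.634 2.537 0.67
vertex 2.614 2.226 2.095
endloop
endfacet
facet normal 0.617 0.551 0.562
outer loop
vertex 3.723 3.218 3.107
vertex 4.026 4.614 1.405
vertex 3.006 4.303 2.83
endloop
endfacet
facet normal 0.539 -0.816 0.208
outer loop
vertex 4.744 3.529 1.682
vertex 3.723 3.218 3.107
vertex 3.634 2.537 0.67
endloop
endfacet
facet normal 0.616 0.551 0.562
outer loop
vertex 4.744 3.529 1.682
vertex 4.026 4.614 1.405
vertex 3.723 3.218 3.107
endloop
endfacet
facet normal -0.539 0.816 -0.208
outer loop
vertex 3.006 4.303 2.83
vertex 4.026 4.614 1.405
vertex 1.896 3.311 1.818
endloop
endfacet
facet normal -0.617 -0.551 -0.562
outer loop
vertex 2.917 3.622 0.393
vertex 3.634 2.537 0.67
vertex 1.896 3.311 1.818
endloop
endfacet
facet normal -0.539 0.816 -0.208
outer loop
vertex 1.896 3.311 1.818
vertex 4.026 4.614 1.405
vertex 2.917 3.622 0.393
endloop
endfacet
facet normal 0.574 0.175 -0.800
outer loop
vertex 2.917 3.622 0.393
vertex 4.744 3.529 1.682
vertex 3.634 2.537 0.67
endloop
endfacet
facet normal 0.574 0.175 -0.800
outer loop
vertex 4.026 4.614 1.405
vertex 4.744 3.529 1.682
vertex 2.917 3.622 0.393
endloop
endfacet
facet normal -0.322 -0.457 0.829
outer loop
vertex 4.232 -0.746 1.137
vertex 3.75 0.494 1.634
vertex 2.42 -1.091 0.242
endloop
endfacet
facet normal 0.339 -0.873 -0.350
outer loop
vertex 3.01 -0.254 -1.274
vertex 4.232 -0.746 1.137
vertex 2.42 -1.091 0.242
endloop
endfacet
facet normal -0.322 -0.458 0.829
outer loop
vertex 2.42 -1.091 0.242
vertex 3.75 0.494 1.634
vertex 1.938 0.149 0.74
endloop
endfacet
facet normal -0.884 -0.168 -0.437
outer loop
vertex 1.938 0.149 0.74
vertex 3.01 -0.254 -1.274
vertex 2.42 -1.091 0.242
endloop
endfacet
facet normal 0.884 0.168 0.437
outer loop
vertex 4.232 -0.746 1.137
vertex 4.34 1.331 0.118
vertex 3.75 0.494 1.634
endloop
endfacet
facet normal 0.339 -0.873 -0.350
outer loop
vertex 4.822 0.091 -0.38
vertex 4.232 -0.746 1.137
vertex 3.01 -0.254 -1.274
endloop
endfacet
facet normal 0.884 0.168 0.437
outer loop
vertex 4.822 0.091 -0.38
vertex 4.34 1.331 0.118
vertex 4.232 -0.746 1.137
endloop
endfacet
facet normal -0.339 0.873 0.350
outer loop
vertex 3.75 0.494 1.634
vertex 4.34 1.331 0.118
vertex 1.938 0.149 0.74
endloop
endfacet
facet normal -0.884 -0.168 -0.437
outer loop
vertex 2.528 0.986 -0.777
vertex 3.01 -0.254 -1.274
vertex 1.938 0.149 0.74
endloop
endfacet
facet normal -0.339 0.873 0.350
outer loop
vertex 1.938 0.149 0.74
vertex 4.34 1.331 0.118
vertex 2.528 0.986 -0.777
endloop
endfacet
facet normal 0.322 0.457 -0.829
outer loop
vertex 2.528 0.986 -0.777
vertex 4.822 0.091 -0.38
vertex 3.01 -0.254 -1.274
endloop
endfacet
facet normal 0.322 0.458 -0.829
outer loop
vertex 4.34 1.331 0.118
vertex 4.822 0.091 -0.38
vertex 2.528 0.986 -0.777
endloop
endfacet

endsolid
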